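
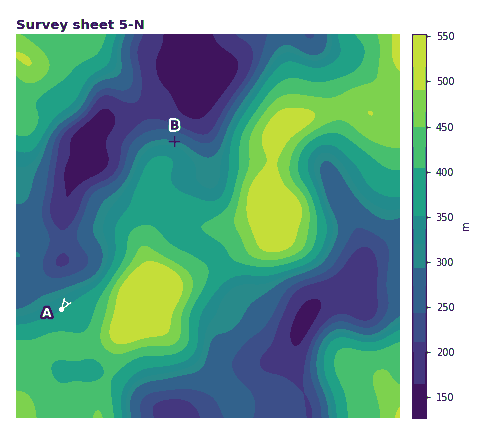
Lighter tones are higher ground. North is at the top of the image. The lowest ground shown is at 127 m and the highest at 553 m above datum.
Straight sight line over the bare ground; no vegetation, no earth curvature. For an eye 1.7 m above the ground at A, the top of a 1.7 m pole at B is out of sight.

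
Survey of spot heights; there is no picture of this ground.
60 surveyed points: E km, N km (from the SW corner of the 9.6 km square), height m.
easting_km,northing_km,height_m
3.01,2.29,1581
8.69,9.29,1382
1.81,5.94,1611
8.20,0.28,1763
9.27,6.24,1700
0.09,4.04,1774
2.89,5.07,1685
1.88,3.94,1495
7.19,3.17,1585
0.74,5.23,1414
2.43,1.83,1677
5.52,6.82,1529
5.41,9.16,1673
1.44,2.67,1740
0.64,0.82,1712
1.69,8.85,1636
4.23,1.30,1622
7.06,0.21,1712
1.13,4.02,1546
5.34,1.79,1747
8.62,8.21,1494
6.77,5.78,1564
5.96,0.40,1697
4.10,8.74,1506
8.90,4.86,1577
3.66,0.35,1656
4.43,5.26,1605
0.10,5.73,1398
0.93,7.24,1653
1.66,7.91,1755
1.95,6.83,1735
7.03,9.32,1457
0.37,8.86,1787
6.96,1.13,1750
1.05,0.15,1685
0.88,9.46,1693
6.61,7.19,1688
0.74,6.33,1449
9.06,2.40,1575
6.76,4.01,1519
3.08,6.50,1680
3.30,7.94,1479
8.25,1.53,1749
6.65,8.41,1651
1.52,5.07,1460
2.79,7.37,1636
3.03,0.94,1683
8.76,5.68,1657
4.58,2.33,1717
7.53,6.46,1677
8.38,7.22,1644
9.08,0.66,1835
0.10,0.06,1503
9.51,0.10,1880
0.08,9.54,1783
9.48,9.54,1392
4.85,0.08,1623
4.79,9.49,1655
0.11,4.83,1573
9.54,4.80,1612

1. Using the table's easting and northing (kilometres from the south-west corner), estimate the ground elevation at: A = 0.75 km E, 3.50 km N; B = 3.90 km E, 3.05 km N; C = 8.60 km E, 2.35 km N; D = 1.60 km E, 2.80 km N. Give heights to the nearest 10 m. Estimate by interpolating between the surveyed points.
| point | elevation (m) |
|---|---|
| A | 1740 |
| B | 1680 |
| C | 1630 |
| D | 1680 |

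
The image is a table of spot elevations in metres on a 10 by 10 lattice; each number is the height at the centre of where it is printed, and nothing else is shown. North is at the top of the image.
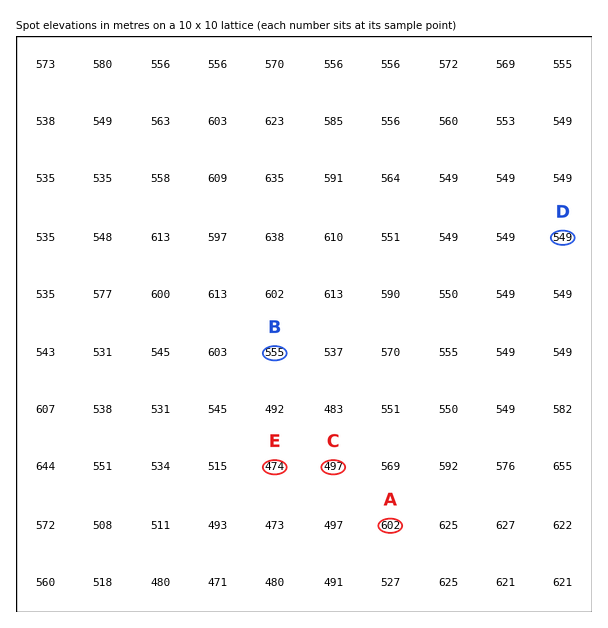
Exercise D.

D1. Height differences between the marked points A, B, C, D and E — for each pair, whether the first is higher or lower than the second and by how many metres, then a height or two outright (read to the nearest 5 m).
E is lower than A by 125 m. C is lower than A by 105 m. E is lower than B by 80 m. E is lower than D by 75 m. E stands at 475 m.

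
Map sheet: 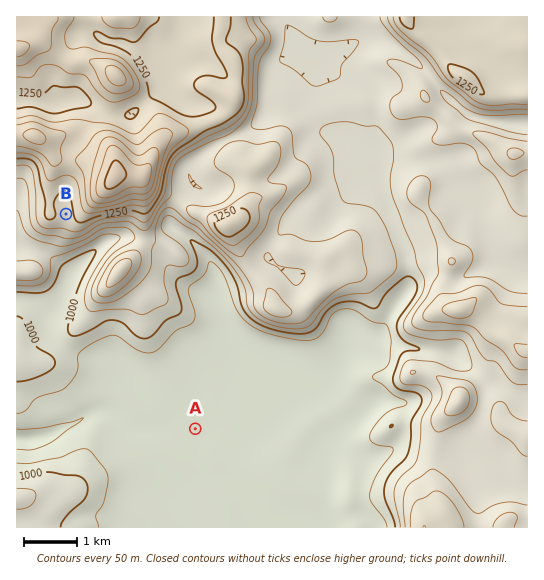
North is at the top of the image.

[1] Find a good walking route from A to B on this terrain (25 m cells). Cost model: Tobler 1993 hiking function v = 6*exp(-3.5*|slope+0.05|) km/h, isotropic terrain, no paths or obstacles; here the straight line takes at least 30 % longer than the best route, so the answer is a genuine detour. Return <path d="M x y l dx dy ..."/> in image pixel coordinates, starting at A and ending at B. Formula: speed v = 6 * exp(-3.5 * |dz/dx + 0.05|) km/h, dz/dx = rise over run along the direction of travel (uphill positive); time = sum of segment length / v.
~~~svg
<path d="M195 429l-36-72 0-59-8-16 0-21-13-27-9-9-6-3-28 0-8 4-6 0-6-3-9-9"/>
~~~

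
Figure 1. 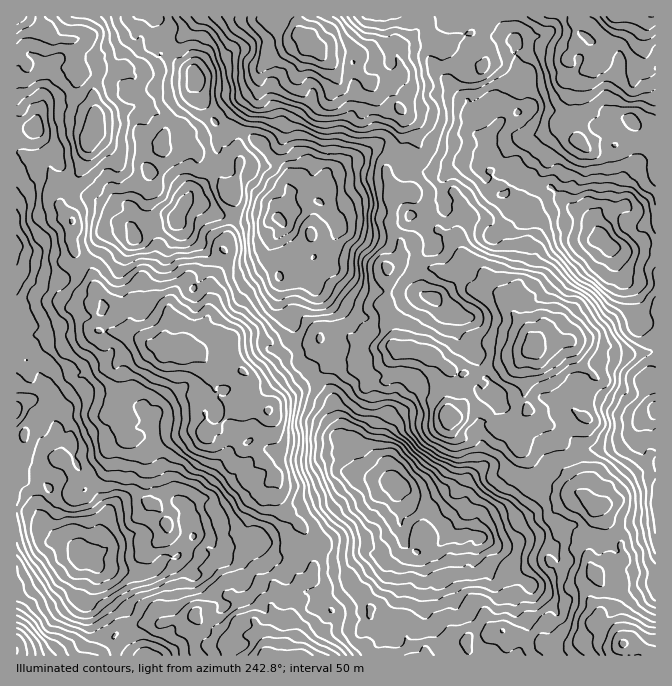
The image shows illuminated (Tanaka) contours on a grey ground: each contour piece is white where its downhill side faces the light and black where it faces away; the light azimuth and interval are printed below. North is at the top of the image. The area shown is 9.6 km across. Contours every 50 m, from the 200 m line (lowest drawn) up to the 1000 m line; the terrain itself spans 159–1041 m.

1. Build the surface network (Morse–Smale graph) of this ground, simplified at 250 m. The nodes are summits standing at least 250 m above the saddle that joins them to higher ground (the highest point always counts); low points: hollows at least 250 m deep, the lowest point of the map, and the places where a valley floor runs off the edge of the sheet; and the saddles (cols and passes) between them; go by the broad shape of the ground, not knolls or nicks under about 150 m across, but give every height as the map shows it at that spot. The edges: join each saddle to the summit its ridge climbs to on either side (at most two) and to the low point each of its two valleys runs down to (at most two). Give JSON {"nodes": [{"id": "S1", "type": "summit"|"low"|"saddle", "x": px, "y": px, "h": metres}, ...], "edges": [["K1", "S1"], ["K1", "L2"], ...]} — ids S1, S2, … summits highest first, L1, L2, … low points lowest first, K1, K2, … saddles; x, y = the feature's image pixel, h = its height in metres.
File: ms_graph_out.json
{"nodes": [
{"id": "S1", "type": "summit", "x": 392, "y": 483, "h": 1041},
{"id": "S2", "type": "summit", "x": 80, "y": 560, "h": 984},
{"id": "S3", "type": "summit", "x": 597, "y": 238, "h": 981},
{"id": "S4", "type": "summit", "x": 278, "y": 218, "h": 961},
{"id": "L1", "type": "low", "x": 305, "y": 43, "h": 159},
{"id": "L2", "type": "low", "x": 622, "y": 644, "h": 191},
{"id": "L3", "type": "low", "x": 535, "y": 347, "h": 217},
{"id": "L4", "type": "low", "x": 17, "y": 652, "h": 248},
{"id": "L5", "type": "low", "x": 652, "y": 17, "h": 249},
{"id": "L6", "type": "low", "x": 298, "y": 655, "h": 252},
{"id": "K1", "type": "saddle", "x": 502, "y": 165, "h": 761},
{"id": "K2", "type": "saddle", "x": 127, "y": 630, "h": 613},
{"id": "K3", "type": "saddle", "x": 298, "y": 352, "h": 610},
{"id": "K4", "type": "saddle", "x": 317, "y": 367, "h": 608},
{"id": "K5", "type": "saddle", "x": 165, "y": 123, "h": 605},
{"id": "K6", "type": "saddle", "x": 335, "y": 337, "h": 581},
{"id": "K7", "type": "saddle", "x": 428, "y": 235, "h": 562},
{"id": "K8", "type": "saddle", "x": 395, "y": 162, "h": 560},
{"id": "K9", "type": "saddle", "x": 68, "y": 180, "h": 522},
{"id": "K10", "type": "saddle", "x": 567, "y": 460, "h": 521},
{"id": "K11", "type": "saddle", "x": 304, "y": 552, "h": 514},
{"id": "K12", "type": "saddle", "x": 539, "y": 480, "h": 511}],
"edges": [["K1", "S3"], ["K1", "L3"], ["K1", "L5"], ["K2", "S2"], ["K2", "L4"], ["K2", "L6"], ["K3", "S1"], ["K3", "S4"], ["K3", "L1"], ["K3", "L6"], ["K4", "S1"], ["K4", "L1"], ["K4", "L3"], ["K5", "S4"], ["K5", "L1"], ["K5", "L6"], ["K6", "S1"], ["K6", "S4"], ["K6", "L1"], ["K6", "L3"], ["K7", "S1"], ["K7", "S3"], ["K7", "L3"], ["K8", "S3"], ["K8", "S4"], ["K8", "L1"], ["K9", "S2"], ["K9", "S4"], ["K9", "L6"], ["K10", "S1"], ["K10", "S3"], ["K10", "L2"], ["K10", "L3"], ["K11", "S1"], ["K11", "S2"], ["K11", "L6"], ["K12", "S1"], ["K12", "L2"], ["K12", "L3"]]}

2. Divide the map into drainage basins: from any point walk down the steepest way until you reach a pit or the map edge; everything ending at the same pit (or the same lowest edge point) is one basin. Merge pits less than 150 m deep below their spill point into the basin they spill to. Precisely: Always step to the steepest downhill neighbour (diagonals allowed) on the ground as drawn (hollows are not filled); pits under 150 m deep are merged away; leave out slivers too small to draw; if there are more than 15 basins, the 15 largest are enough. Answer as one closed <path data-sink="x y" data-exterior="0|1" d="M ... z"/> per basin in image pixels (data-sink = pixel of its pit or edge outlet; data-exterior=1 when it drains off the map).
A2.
<path data-sink="305 43" data-exterior="0" d="M492 16l-338 0 2 17 13 12 7 13 18 15 2 9-5 8-2 8-14 20-20 8-14 11 2 21 6 12 0 5-10 22-6 8 0 18-2 2 2 8 2 1 9-6 15 0 15-5 11-20 19 1 16 12 19 5 10-2 19 2 7-3 5 1 3 8-12 16-3 12 11 18 2 7-2 22 7 15 7 6-2 15 8 15 0 7 9 9 4 0 19-17 5-9-5-30-15-23 0-12 12-15-3-4-11-2 11-4 6-6 8-19-5-11-15-15 7-14 0-11 8-8 20-11 4 0 14-9 5 0 10 5 17 17 11-3 10 5 10 0 9 3 1-2-2 4 1 27 6 4 14 4 8 8 13 7 7 6 5 0 8-5 13-12 0-6 9 10 12 0 20-13 12-1-19-19-10 0-15-7-11-9-1-4-15-4-9-9-2-7 2-16 14-14 19-7 4-4 0-24 1-1 0-9-11-5-4-16 2-10z"/><path data-sink="180 355" data-exterior="0" d="M34 126l-2 2-16-1 0 213 8 10 2 10 10 8 15 30 8 12-5 25 17 8 2 12 5 12 18 16 10 25 2 3 9-8 21-10 26 0 22 12 3 7 0 13 5 11 11 2 14 10 6 0 14-7 13-2 5-3 2 8 18 12 8-2 12-10 7 7 14 0 10 5 26 0 6-3 12 0 10 5 5 0 7-4 9-9-2-40-3-7 0-6-6-9-22-7-12-11-7-15 0-5-12-8 2-12-7-15-3-15-32-35 0-7-8-15 2-15-7-6-7-15 2-14-2-15-11-18 3-12 12-16-2-7-6-2-7 3-6-2-23 2-19-5-16-12-19-1-11 20-15 5-15 0-10 8-1-6-13-21-13-3-13-8-12-2-8-4-16-30-4-12-15-15z"/><path data-sink="535 347" data-exterior="0" d="M445 206l1 19-12 19-10-17-2-11-12 0-8-3-18 0-14-5-10 0-13 3-8 6-1 3 1 8-8 19-6 6-11 4 11 2 3 4-12 15 0 12 15 23 5 30-11 15-16 12 5 8 17 17 3 15 7 15-2 12 12 8 0 5 7 15 12 11 18 5 14 8 12 15 14 5 16 18 0 5 4 4 14 2 5-4 9 1-2-7 4-10 20-13 8-20 6-7 8-4 19-1 20-14 15-1 11-10 9 1 20-1 22-13 3-12 17-11 0-89-7 0-9 3-7-8-4-8-1-23-10-15-7-24-4-5-9-6 0-7-4-7-12-12-10-3-13 0-20 13-12 0-9-10 0 6-13 12-8 5-5 0-7-6-13-7-8-8z"/><path data-sink="624 644" data-exterior="0" d="M635 436l-21 12-10 1-19-1-11 10-15 1-20 14-19 1-8 4-6 7-8 20-20 13-4 10 1 8-8-2-5 4-10 0-7-5-2 7-9 9-16 5 6 18-1 36 3 12 7 8 6 17 11 11 206-1 0-195-6-2-7-8z"/><path data-sink="17 17" data-exterior="1" d="M152 16l-136 1 0 108 8 3 10-2 2 2 3 7 15 15 12 28 11 16 17 4 13 8 13 3 10 17 3-3 0-18 6-8 10-22 0-5-6-12-2-21 14-11 20-8 14-20 2-8 5-8-2-9-18-15-7-13-13-12z"/><path data-sink="650 17" data-exterior="1" d="M655 16l-162 1 23 25-2 10 4 16 11 5 0 9-1 1 0 24-4 4-19 7-14 14-2 3 2 20 9 9 15 4 1 4 11 9 15 7 10 0 20 20 10 3 12 12 2-8 12-12 1-5 2-25-2-15-3-6 0-10 7-10-2-9 6-4 13 0 5 5 21-2z"/><path data-sink="298 655" data-exterior="1" d="M200 536l-6 0-15 20-15 3-8 9 12 19 0 20 3 8 0 15-8 10-7 14 1 2 217 0 7-18 12-10-5-2-10 3-10 0-7-17 0-18-2-2 10-17 14-10 2-7-13-5-12 0-6 3-26 0-10-5-14 0-7-7-12 10-8 2-15-10-4-5-1 5-7 3-8-1-20 1z"/><path data-sink="17 650" data-exterior="1" d="M20 509l-4 1 0 145 128 1-13-12-5-19 0-10-18-21-7-14-2-10-6-12-3-2-10 3-10-16-20-10-15-19z"/>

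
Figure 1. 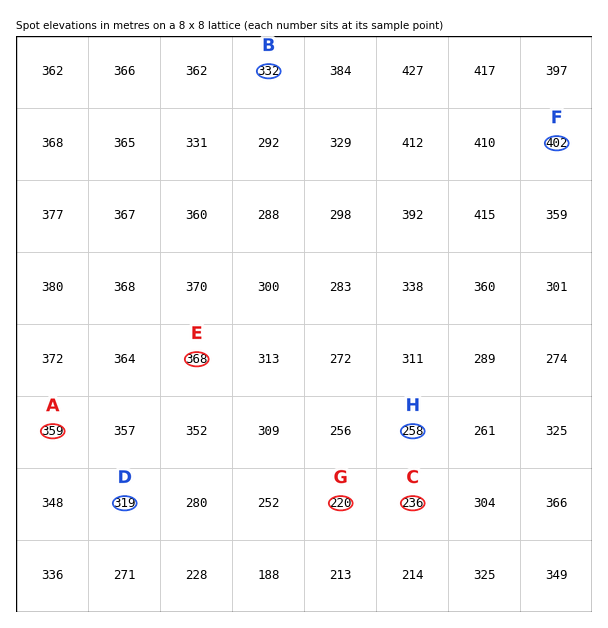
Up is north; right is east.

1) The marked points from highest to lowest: A B D C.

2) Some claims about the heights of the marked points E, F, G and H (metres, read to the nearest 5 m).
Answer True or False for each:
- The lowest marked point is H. False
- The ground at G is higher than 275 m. False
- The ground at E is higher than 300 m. True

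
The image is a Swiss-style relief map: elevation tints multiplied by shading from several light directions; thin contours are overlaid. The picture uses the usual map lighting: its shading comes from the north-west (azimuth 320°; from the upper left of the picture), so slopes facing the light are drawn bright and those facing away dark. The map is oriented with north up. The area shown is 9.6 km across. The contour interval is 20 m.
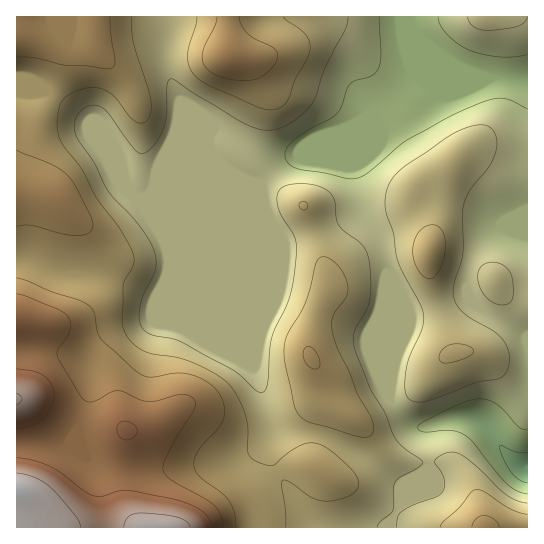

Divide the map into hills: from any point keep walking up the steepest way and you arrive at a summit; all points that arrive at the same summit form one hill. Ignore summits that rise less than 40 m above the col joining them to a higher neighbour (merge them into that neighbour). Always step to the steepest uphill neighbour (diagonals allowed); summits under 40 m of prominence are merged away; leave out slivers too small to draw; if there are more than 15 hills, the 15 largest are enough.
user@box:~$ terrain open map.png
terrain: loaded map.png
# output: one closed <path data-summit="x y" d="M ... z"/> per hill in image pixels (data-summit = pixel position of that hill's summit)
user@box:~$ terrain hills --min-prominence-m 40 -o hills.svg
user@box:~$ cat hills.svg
<path data-summit="17 490" d="M527 16l-117 0 3 13 14 15 31 23 23 10-64 0-20 20-16 10-27 24-55 22-14 0-18-4-46-20-8 1-5 13-17-18-24-55-3-21 4-23-1-10-151 1 1 511 373 0 1-7 12-20 8-20 18-15-2-37 10-6 25-6 15 2 5 2 31 40 12 7 3-1z"/><path data-summit="229 55" d="M409 16l-240 0-5 33 3 21 24 55 18 19 4-14 8-1 46 20 18 4 14 0 55-22 27-24 16-10 20-20 64 0-23-10-31-23-14-15z"/><path data-summit="485 527" d="M469 417l-23 3-13 4-6 5 2 37-18 15-8 20-12 20 0 7 137-1 0-58-9-4-15-14-11-17-11-13z"/>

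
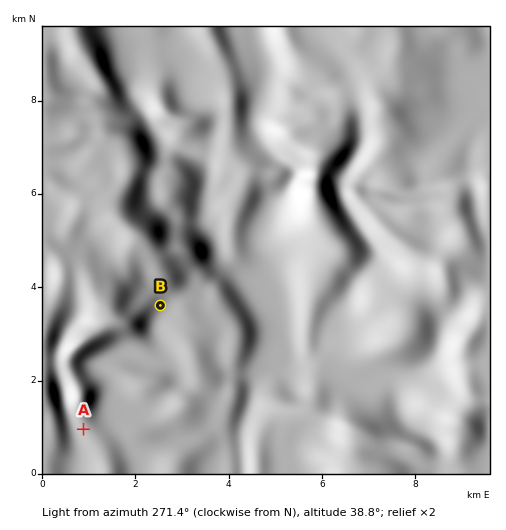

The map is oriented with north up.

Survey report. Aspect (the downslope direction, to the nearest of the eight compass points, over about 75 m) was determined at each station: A SW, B SE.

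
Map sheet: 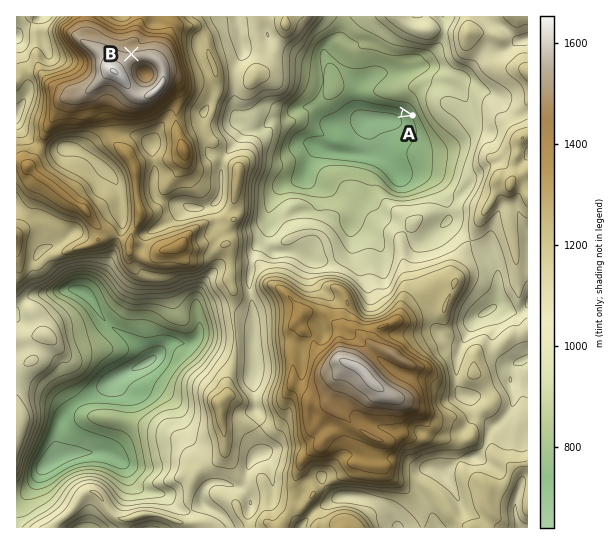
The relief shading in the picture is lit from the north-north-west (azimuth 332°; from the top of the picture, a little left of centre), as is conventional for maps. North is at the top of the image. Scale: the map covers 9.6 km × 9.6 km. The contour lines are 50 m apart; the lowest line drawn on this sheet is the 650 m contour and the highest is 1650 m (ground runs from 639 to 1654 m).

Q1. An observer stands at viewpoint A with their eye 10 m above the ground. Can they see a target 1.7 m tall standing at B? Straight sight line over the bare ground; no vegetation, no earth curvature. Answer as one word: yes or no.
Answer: no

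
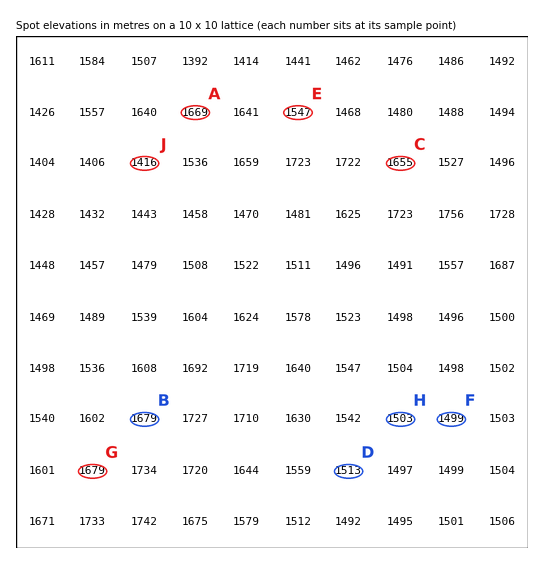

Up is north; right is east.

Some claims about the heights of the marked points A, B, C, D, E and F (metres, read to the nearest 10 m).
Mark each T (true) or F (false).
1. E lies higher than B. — F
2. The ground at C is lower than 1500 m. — F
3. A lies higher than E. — T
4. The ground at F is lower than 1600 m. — T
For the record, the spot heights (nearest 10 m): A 1670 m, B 1680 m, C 1660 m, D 1510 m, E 1550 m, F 1500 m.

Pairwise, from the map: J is lower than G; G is higher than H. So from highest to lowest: G H J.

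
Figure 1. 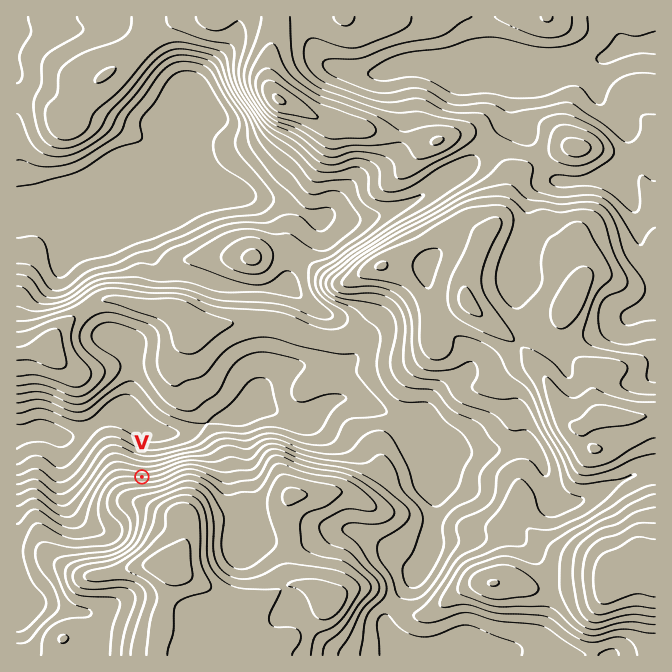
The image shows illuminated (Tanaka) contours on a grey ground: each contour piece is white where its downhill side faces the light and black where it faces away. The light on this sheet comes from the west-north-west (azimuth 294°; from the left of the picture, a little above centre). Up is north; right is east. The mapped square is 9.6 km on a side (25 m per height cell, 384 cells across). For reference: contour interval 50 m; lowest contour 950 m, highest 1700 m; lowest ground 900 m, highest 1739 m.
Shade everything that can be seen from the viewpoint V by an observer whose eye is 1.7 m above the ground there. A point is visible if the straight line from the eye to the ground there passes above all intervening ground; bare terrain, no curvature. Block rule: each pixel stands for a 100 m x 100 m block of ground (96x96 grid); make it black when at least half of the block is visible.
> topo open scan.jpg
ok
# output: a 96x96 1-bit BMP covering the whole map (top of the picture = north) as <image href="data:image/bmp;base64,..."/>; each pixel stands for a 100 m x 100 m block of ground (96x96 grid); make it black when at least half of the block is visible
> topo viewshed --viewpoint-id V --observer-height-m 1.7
<image width="96" height="96" href="data:image/bmp;base64,Qk2+BAAAAAAAAD4AAAAoAAAAYAAAAGAAAAABAAEAAAAAAIAEAAATCwAAEwsAAAIAAAAAAAAA////AAAAAAAAAAAAAAAAAAAAAAAAAAAAAAAAAAAAAAAAAAAAAAAAAAAAAAAAAAAAAAAAAAAAAAAAAAAAAAAAAAAAAAAAAAAAAAAAAAAAAAAAAAAAAAAAAAAAAAAAAAAAAAAAAAAAAAAAAAAAAAAAAAAAAAAAAAAAAAAAAAAAAAAAAAAAAAAAAAAAAAAAAAAAAAAAAAAAAAAAAAAAAAAAAAAAAAAAAAAAAAAAAAAAAAAAAAAAAAAAAAAAAAAAAAAAAAAAAAAAAAAAAAAAAAAAAAAAAAAAAAAAAAAAAAAAAAAAAAAAAAAAAAAAAAAAAAAAAAAAAAAAAAAAAAAAAAAAAAAAAAAAAAAAAAAAAAAAAAAAAAAAAAAAAAAAAAAAAAcAAAAAAAAAAAAAAAcAAAAAAAAAAAAAAB+AAAAAAAAAAAAAAH+AAAAAAAAAAAAAAP+AAAAAAAAAAAAAAf+AAAAAAAAAAAAAAf+AAAAAAAAAAAAAAf8AAAAAAAAAAAAAA//OAAAAAAAAAAAAA//+AAAAAAAAAAAAB//+AAAAAAAAAAAA///+AAAAAAAAAAD/////gAAAAAAAAAD//////8AAAAAAAAD///////8AAAAAAAD////////4AAAAAAD/////////+AAAAAD///////////wAAAD////////////+AAD////////////+AAD//////////4/8AAD/gf///////wf8AAD/gf///////gP4AAAHg////////gHwAAAHh////////AHAAAAD7/////A//AOAAAAB/////4A//A4AAAAA///gAAA//DwAAAAAf/+AAAA//PgAIAAAH/wAAAD/+fAAAAAABwAAAAH/+fAAAAAAAAAAAAP/8eAAAAAAAAAAAAf/4eAAAAAAAAAAAAf/wOAAAAAAAAAAAAY/AOAAAAAAAAAAAAAeAHAAAAAAAAAAAAAAAHAAAAAAAAAAAAAAADgAAAAAAAAAAAAAADgAAAAAAAAAAAAAABgAAAAAAAAAAAAAABgAAAAAAAAAAAAAAAAAAAAAAAAAAAAAAAAAAAAAAAAAAAAAAAAAAAAAAAAAAAAEAAAAAAAAAAAAAAAfAAAAAAAAAAAAAAAfwAAAAAAAAAAAAAAf4AAAAAAAAAAAAAf/8AAAAAAAAAAAAA//+AAAAAAAAAAAAB///gAAAAAAAAAAAD///wAAAAAAAAAAAH///4AAAAAAAAAAAP///8AAAAAAAAAAAf///gAAAAAHgAAAA//8AAAAAAAPwAAAB//AAAAAAAAMQAAAD/wAAAAAAAAAYAAAD/AAAAAAAAAA8AAAH8AAAAAAAAAA+AAAPwAAAAAAAAAA/gAAPAAAAAAAAAAB/wAAeAAAAAAAAAAAHwAAcAAAAAAAAAAAB4AAYAAAAAAAAAAAAcAAQAAAAAAAAAAAAOAAQAAAAAAAAAAAADAAQAAAAAAAAAAAABgAQAAAAAAAAAAAAB4P4AAAAAAAAAAAAA//4AAAAAAAAAAAAA//8AAAAAAAAAAAAA//8AAAAAAAAAA="/>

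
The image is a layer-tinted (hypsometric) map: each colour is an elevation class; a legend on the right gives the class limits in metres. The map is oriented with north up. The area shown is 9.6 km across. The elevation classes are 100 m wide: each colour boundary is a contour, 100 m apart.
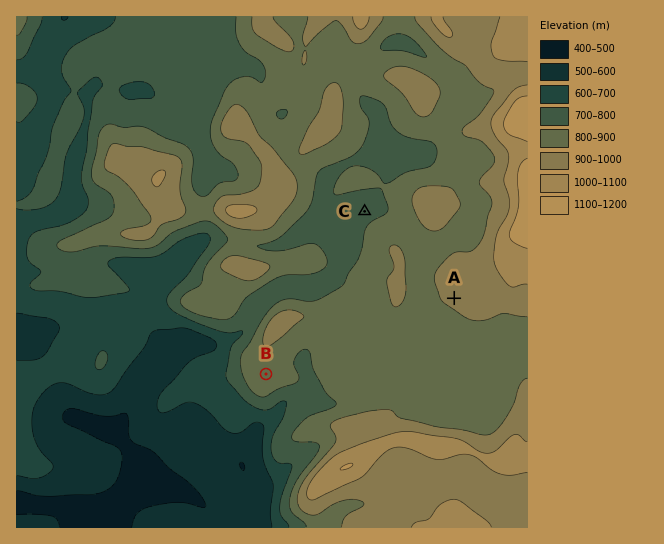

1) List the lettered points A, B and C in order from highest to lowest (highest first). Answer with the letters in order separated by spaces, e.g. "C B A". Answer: A B C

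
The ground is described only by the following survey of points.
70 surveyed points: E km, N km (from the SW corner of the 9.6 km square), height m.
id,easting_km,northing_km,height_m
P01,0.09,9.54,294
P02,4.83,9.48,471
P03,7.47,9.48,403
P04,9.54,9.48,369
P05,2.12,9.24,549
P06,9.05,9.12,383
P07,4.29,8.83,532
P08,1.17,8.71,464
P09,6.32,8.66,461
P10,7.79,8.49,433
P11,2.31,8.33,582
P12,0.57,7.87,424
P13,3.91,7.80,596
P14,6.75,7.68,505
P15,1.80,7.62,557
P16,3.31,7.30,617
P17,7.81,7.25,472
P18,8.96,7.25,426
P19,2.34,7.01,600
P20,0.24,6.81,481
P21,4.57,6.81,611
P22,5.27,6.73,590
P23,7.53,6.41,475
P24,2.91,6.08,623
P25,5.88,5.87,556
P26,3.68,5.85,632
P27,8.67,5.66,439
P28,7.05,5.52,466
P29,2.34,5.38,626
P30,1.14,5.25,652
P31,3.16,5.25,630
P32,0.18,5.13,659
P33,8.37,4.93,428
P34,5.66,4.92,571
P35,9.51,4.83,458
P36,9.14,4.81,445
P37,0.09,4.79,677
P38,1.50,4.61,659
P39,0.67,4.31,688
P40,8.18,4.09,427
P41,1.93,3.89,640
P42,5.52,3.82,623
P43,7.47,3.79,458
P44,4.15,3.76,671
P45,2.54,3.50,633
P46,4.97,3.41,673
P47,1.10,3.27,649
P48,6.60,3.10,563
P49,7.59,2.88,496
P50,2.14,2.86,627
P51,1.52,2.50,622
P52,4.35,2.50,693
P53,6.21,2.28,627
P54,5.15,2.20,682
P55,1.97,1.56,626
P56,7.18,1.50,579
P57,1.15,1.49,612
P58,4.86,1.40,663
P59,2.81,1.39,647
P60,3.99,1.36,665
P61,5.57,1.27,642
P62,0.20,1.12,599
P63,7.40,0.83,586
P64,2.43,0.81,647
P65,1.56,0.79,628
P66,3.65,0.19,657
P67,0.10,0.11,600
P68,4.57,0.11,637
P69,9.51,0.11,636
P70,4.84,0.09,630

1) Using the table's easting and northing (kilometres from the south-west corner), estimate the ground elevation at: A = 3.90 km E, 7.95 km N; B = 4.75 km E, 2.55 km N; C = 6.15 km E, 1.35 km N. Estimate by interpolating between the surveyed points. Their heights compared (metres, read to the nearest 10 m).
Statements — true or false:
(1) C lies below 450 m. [false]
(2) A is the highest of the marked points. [false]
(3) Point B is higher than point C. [true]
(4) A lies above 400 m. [true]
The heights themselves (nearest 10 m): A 590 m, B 690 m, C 620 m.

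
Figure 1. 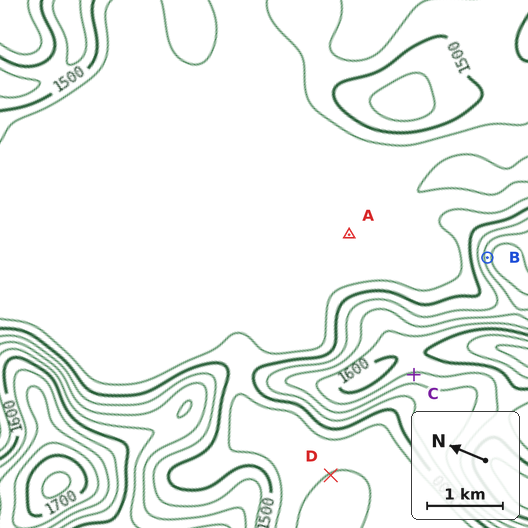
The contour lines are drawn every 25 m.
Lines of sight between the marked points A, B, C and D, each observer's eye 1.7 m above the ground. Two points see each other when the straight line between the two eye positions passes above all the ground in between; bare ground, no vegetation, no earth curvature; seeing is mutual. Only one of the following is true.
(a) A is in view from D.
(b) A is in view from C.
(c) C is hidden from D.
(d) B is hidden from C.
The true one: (d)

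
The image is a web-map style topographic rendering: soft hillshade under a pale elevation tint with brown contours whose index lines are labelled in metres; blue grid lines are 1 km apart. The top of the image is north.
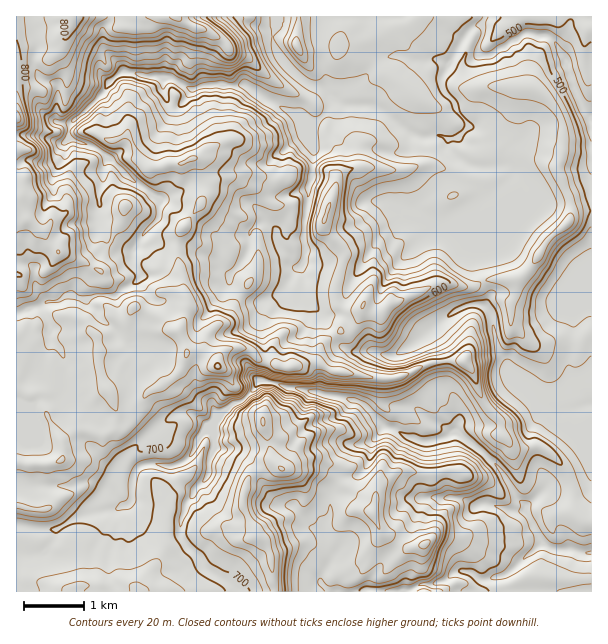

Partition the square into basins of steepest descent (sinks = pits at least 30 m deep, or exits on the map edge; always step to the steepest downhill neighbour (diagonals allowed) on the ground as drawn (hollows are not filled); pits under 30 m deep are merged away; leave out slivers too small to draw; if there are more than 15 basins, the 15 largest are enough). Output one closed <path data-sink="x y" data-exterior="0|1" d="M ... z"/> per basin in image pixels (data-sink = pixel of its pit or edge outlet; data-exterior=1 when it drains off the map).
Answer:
<path data-sink="591 552" data-exterior="1" d="M417 16l-401 1 1 575 575-1 0-69-8 0-10-9-2-25-4-14-4-7-16-16-8-5-18 4-9-2-13-14 0-12-14-17-8-15-3-13-11-15 5-12 1-29-7-12-5-18-4-6 17 3 15-8 35-3 15-17 12-21 22-18 0-23-12-27 6-27-2-24-12-19-16-13-51-2-7 4-6 18-11 12-7 2-14-13-22-12-17-17-16-7-11-11-34-15 1-3 21-2 29-12 16-4 6-2z"/><path data-sink="591 404" data-exterior="1" d="M591 211l-16 1-5 9-22 18-12 21-15 17-35 3-15 8-17-3 4 6 5 18 7 12-1 29-5 12 11 15 3 13 8 15 13 14 1 15 13 14 30 0 21 19 8 21 2 25 10 9 8-1z"/><path data-sink="591 117" data-exterior="1" d="M584 16l-165 0-14 10-16 4-29 12-21 2-1 3 34 15 11 11 16 7 17 17 22 12 14 13 7-2 11-12 6-18 7-4 47 0 7 4 13 11 12 19 2 24-6 27 12 27 2 18 7-5 13-1 0-180-4-1z"/>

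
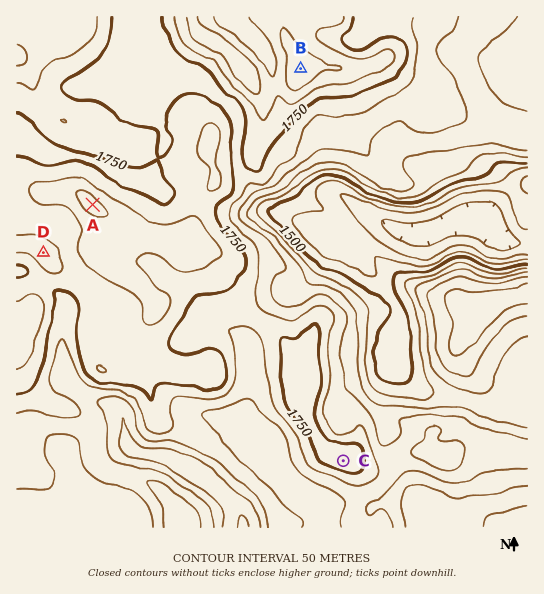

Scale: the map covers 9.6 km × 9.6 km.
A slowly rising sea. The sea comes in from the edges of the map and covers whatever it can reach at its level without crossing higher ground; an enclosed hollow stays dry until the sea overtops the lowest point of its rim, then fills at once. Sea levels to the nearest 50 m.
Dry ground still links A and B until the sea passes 1750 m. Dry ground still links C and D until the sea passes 1700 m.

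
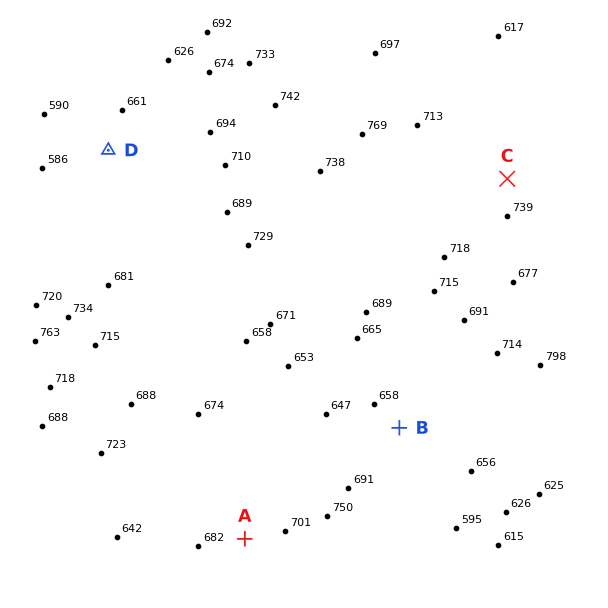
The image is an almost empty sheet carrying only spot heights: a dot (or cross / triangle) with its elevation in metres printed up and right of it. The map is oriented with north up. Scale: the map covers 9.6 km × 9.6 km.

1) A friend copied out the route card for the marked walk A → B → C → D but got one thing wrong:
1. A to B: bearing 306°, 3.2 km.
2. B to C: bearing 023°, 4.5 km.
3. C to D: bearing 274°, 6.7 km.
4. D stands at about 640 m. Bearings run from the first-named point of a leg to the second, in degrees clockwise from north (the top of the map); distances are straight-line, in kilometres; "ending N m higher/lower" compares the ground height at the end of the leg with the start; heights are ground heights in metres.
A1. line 1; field bearing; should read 54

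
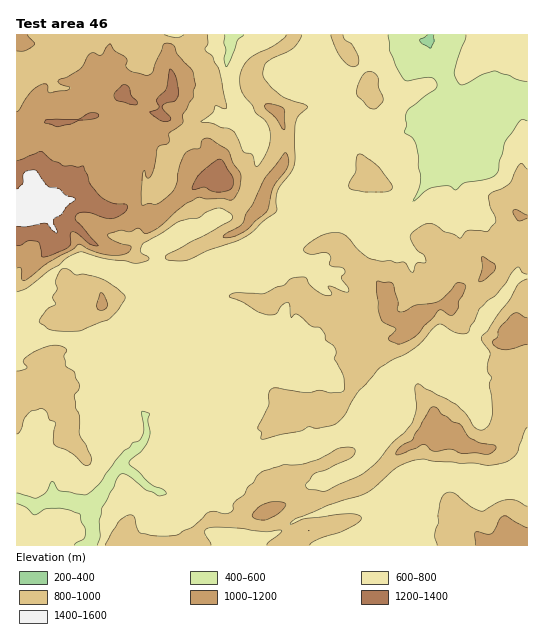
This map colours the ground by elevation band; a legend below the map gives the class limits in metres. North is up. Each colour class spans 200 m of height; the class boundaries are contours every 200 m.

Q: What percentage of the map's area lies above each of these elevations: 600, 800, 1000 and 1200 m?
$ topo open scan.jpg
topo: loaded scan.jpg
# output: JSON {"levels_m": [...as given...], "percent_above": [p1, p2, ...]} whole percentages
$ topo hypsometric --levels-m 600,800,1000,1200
{"levels_m": [600, 800, 1000, 1200], "percent_above": [93, 44, 15, 3]}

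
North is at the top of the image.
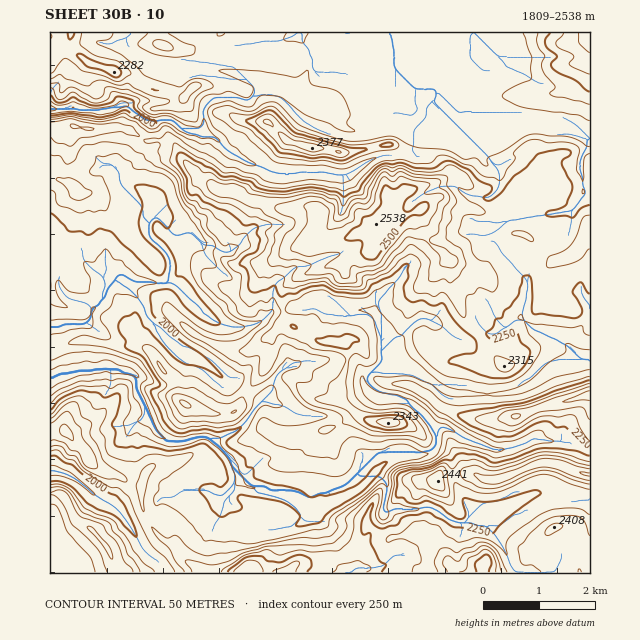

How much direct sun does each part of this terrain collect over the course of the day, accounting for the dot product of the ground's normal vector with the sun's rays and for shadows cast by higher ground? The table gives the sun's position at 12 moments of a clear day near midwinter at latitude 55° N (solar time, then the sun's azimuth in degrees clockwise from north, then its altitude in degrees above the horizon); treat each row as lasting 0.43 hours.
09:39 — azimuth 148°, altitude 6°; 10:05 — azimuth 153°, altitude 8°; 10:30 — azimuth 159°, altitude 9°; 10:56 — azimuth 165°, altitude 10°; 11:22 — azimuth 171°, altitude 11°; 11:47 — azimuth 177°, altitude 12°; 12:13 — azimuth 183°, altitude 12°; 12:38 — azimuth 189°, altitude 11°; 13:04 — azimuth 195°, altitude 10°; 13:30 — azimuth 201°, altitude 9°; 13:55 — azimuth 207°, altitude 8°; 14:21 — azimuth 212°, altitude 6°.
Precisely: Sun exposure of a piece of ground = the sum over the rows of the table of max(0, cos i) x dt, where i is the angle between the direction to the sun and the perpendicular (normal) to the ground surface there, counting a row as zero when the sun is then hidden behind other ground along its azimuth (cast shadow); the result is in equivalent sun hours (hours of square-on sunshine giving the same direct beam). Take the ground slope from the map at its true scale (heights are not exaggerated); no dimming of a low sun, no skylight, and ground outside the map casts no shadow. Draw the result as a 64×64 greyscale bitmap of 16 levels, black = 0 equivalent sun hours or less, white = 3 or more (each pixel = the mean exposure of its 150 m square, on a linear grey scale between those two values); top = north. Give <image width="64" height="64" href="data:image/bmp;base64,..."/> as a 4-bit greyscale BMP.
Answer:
<image width="64" height="64" href="data:image/bmp;base64,Qk12CAAAAAAAAHYAAAAoAAAAQAAAAEAAAAABAAQAAAAAAAAIAAATCwAAEwsAABAAAAAAAAAAAAAAABEREQAiIiIAMzMzAERERABVVVUAZmZmAHd3dwCIiIgAmZmZAKqqqgC7u7sAzMzMAN3d3QDu7u4A////AEREVXcxESR6ghEQEjIRJ3VVeFRSI0NGdQNVYieHl0RDREVWdSARN5YQAAAAAAABI1Z4h3gyI0MhAhIhNndVVENEVXlzIQOKYQAAAAAAAAAAARR2ZoZVQgAAAAFFRkRUQ0VXmkERJYYyAAAAAAAAAAAAAUZVaHdDAAAAAREkVVRDRXmlAAA2YiIQAAAAAAAAAAACRTEjVVIAAAABERFGVUNVmTARAUYiIREQAAAAAAAAACREIAASEQAAAAARAAJEMlZhAAADZBMhEiEAAAAAAAAAIiMQAAAAASAAAREQAAAAeEAAACRjIhEiIQAAAAAAAAAAAkAAAABXIBIiEREAAAC6IAACRVQyIjMhEREAAAAAAAAAIUmsndckVVRDIQAAAkEAADd3VWVDMyRBAAAAABIiAAAAJ4nexFnO63VDIQFHAAAEmpY1VVVEVUMBIzM0REQxAAA1iJhUnc3v/HVFe+8AAY6mMiWIdlREMTNWZ2ZnZlMQACEQESNnUQJ9/s7/6iAo6CAAElZ4ZUQgRlVniHd3VCEAAAAAAAAAAABc/6MAV8lSEAAAABNVUwJ2dVVniHZDIhEAAAAAAAAAAAAAAADs2REgAAAAAAIgKqmJmIZmdlRWdSAAAAAAAAAAAAAAAd6TATMAAAAAAAA0aIh3d3d2Z5u5hBAAAAAAAAAAAAADdzMyEyAAAEllW6MCZlQ0RWeJvf/8gwAAABJFYgAAABQRECVTIQAGvf///3EzEAAAElrN3clAAAFHq6vNcQABNQARAVZUIEeb3cmb1hAAAAEUeVEAAAACVkMhE1a8qZhmABIgFVQTiJp0EABHIBI2z/61AAAAAEpRAAAAAASM3sgAAAEBQheYYgAAAARCNXumVVIAAAAWswAAAAAAAAAkigAAAAATNSAAAAAABahWlhEjQwAABJcQAAAAAAAAAAAAAAAAAAEQFSAAAAADrZhxAjI0ESEiEAFYh3ZTAAAAAAAwAAAAADWnEAAAE2RbowAjEjVDAAAAF7qqmZqTAAAAAEIQAAAViZEAABN7ukaWIiESNGlhAAKKh3ZUVVdAAAAAUyESRq3aMAACSLuahHd4iYd3qVQzWZYzIiRBE1MAAAInmqmqmYMAAUi7YySHaKvO/9qVRERoUiESMxEhEhAAExEkUxJFIAAn3WEAACZqy6YzJENEZlQiIjViASIAEREkAAAARmUxA4yBAAAAAEqnQQAAATRnQRI1iWVRAiJFZ2d1MQR1MjFZpQAAAVUgEyESAAACNWdyE1inVlcgWZqrtZqqcyIiI4hAAAFbzYQRAAAAAAE2d4iJeIVlZnVomYh2ZTJEAiEUQwAAJ5d3qncxABI0ZlV4iauIZWV3d0VlVDRDV5YyECUyAAOLyXiqmst2a97shUWLuqhVVWZnVEQzJkVmVkESIQAAOLpkNqmZ7v/v//25RFipl1ZWZVVUVVVXVVREQjNDMSeYcxE0eaR+//zuif2iIkiHhmZUVWVmZmVVRDRlWJmoSHUQOqd4ukJr/Ha//9hDNpmHZDM1dGd3dVVEVmiHd2RVQgOFZ1acyXMkSL3sumREeHQhNFdmRniGVVZmZ4d2MmQxJRAAATi93IQjZ5q9uphBIiI0ZmZSJXdWZnZniGIEUyIzUgABI0ZmipZEWcu6lRADREVVVUQhRlZnd4d2IVUzI5p3UzRCETMSR4ZXqst1IAI0RFVUREIlVWd4iGMjU0RYuXeHQhABJDABJVNquphUMzMyIiESMiRmZ3iGM0QzRIlFd4qphlMzUQASJDaZlndUZmUhERASIoiJh3UzRTRXrLmqqrqph1RCACADU0aIVGd1VVVVQyEQiqmXZURFVVnr3dzKpiESMgAAAANVMTWZYxAUVVVnZRBVd3dURERVadzN3ZIQAAAAAAAAJDV0AkMRIwFGZ3d1IKhTEiM0RWZ2e4UiEAAAAAAAAAARASRBAUhTIBRWZURFVCERNFZ3iahmIAAAAAAAAAAAAAAAAAEUYwAAESMyIiQjREIkaKve64IAAAAAAAAAAAAAAAAAAAIQAAEQEiMyJXZ2ZVZ3eqqXEAAAAAAAAAABIQAAAAAAAAAAEyEhJEZDh4ZXmYmXYyEAAAAAABVoq5l0MQAAAAAAAAABJDISRVGZmaqZuYlkMAAAAAADjNlTIAAAAAAAAAAAAQAAIQAAAHeL3cqZYSIAAAAAAVm1EAAAAAAAAAAAAAEjMhAAAAACZmdmd1MQAAAAAAFYvGAAAAAAAAAAAAAAEjM0QgAAACQAAAAAAAAAAAACWHVEEAAAAAAAAAAAAAEjNEREMRETRQAAAAAAGLqZcQMxAAAAAAAAAAEhAAAAEjNERFVWZnd4UAAAAAAAATmDEAAAAAAAAAAAEiEAAAEiM0RFVmeJmapkAWlRR73cgouUEAAAAAAAAAEiERABIiIiMzRFZmZ4iZe8lZ/9tRAAJ4VCAAAAAAABEiIRERIzMzMiIiIRJFZ36rmc/9ogAAAAABEQAAAAASMzMiIjQzMzMzMiIiR4mYmnWN2TIQAAEQATRWUxESMjMzMyI0RERDMzMzMzRXiZqnmqQQAAE1d2VWeGUyIiIzIzMyM0RERERDRERERDIiNFN3EAAAJZzshlQhERIiIiMzMzM0RERERERERERFaJmIcDQQAAI0ZkESRmZDNEQzIzMzMzREREREREREREVmZmZ0RVESMzIQASRDRnVEREQzIjMzNEREREREREREVUIRNF"/>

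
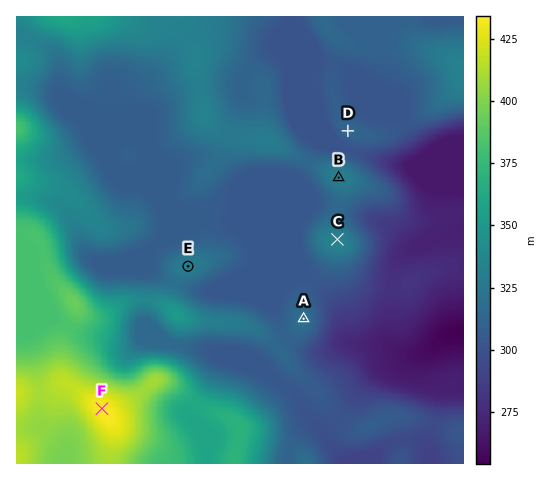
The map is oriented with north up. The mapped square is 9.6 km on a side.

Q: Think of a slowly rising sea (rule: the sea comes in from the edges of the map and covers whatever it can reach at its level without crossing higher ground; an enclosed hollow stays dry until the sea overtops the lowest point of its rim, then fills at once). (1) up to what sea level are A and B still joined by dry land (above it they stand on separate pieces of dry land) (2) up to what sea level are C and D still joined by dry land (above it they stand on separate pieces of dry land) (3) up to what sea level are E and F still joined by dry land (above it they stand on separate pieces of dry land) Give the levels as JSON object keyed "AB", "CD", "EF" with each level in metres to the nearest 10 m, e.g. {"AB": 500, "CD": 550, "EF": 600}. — {"AB": 310, "CD": 300, "EF": 320}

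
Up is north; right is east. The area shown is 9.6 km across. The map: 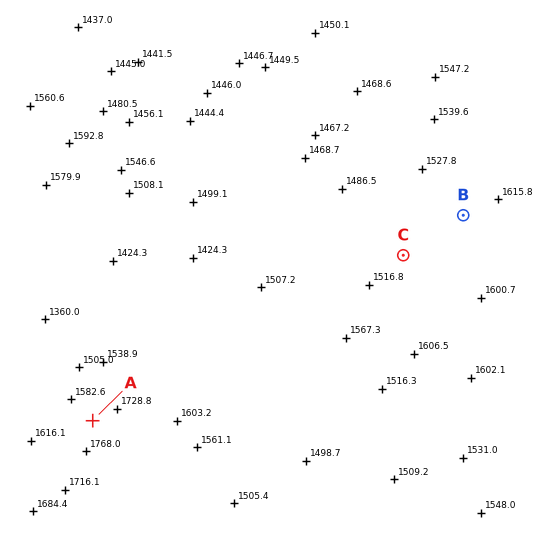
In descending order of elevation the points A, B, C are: A B C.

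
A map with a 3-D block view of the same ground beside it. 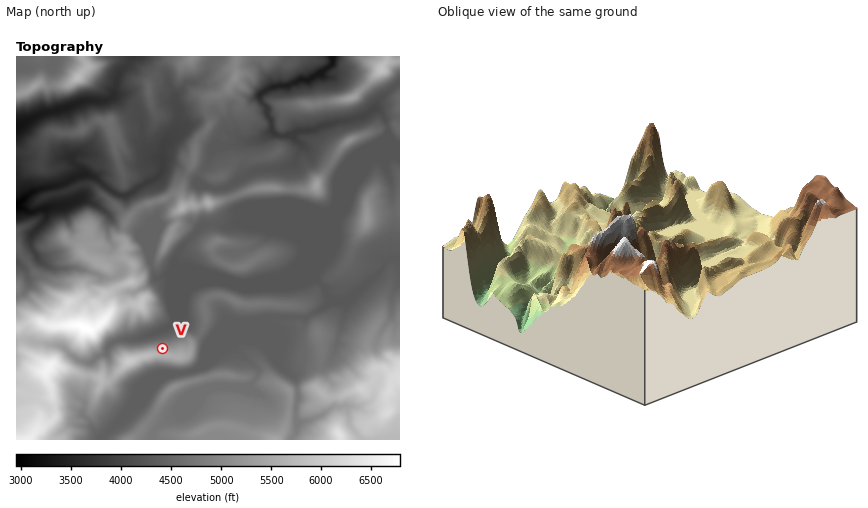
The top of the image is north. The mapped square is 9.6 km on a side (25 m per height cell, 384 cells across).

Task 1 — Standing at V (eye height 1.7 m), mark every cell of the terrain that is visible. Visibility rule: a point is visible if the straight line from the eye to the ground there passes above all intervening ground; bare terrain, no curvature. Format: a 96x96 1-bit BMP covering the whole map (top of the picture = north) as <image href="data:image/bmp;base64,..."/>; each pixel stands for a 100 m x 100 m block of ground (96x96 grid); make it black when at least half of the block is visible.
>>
<image width="96" height="96" href="data:image/bmp;base64,Qk2+BAAAAAAAAD4AAAAoAAAAYAAAAGAAAAABAAEAAAAAAIAEAAATCwAAEwsAAAIAAAAAAAAA////AAAAAAAAAAAAAAAAAAAAAAAAAAAAAAAAAAAAAAAAAAAAAAAAAAAAAAAAAAAAAAAAAAAAAAAAAAAAAAAAAAAAAAAAAAAAAAAAAAAAAAAAAAAAAAAAAAAAAAAAAAAAAAAAAAAAAAAAAAAAAAAAAAAAAAAAAAAAAAAAAAAAAAAAAAAAAAAAAAAAAAAAAAAAAAAAAAAAAAAAAAAAAAAAAAAAAAAAAAAAAAAAAAAAAAAAAAAAAAAAAAAAAAAAAAAAAAAAAAAAAAUAAAAAAAAAAAAAAA8AAAAAAAAAAAAAANsAAAAAAAAAAAAAAPMAQAAAAAAAAAAAAN8AYAAAAAAAAAAAAJ8OYAAAAAAAAAAAABwAAOAAOIAAAAAAABwAAPwACdAAAAAAABgAAN/AD/AAAAAAARgAAB///+AAAAAAA4gAAB///8AAAAAAA4gAAB///8IAAAAAA8AAAAf///8AAAAQA8AAAAP///8AAAAQA+AAAAP3//8PwAAAB+AAAAH3//8P//8GB/AAAAD///8P//8HH/AAAAD/9/8P//4BX/AAAAAB9/8/AAAAP/AAAAAA5//8AAAAD/AAAAAAD/xgAAAAA/AAAAAAD/gAAAAAAfgAAAAAD/wAAAAAAPgAAAAAD/8AAAAADvwAAAAAD/+AAAAD/vwAAAAAH//BgAAD//wAAAAAH///8AAD//wAAAAAP////gAD9/wAAAAAP//wH8AP8ewAAAAAH//AD/AP8H8AAAAAD//AAYAH8D8AAAAAD//AAAAH+D8AAAAAJ///AAAf+D8AAAAAZ/78AAB///8AAAAAY/wAAAA///8AAAAAYfgAAAAf/x8AAAAAYfwAAAAf/w8AAAAAYP4AAAAP/wMAAAAAYA8AAAAH/wEAAAAA4B+AAAAH/wAAAAAA4f/AAAAD/wAAAAAB4P/gAAAD/wAAAAAB8B/wAAAB/wAAAAAAMAE4AAA8/wAAAAAAAAAGA+P4/wAAAAAAAAAB///4fwAAAAAAAAAAP//wPwAAAAAAAAAAAABgP4AAAAAAAAAAAABgH4AAAAAAAAAAAAAAD8AAAAAAAAAAAAAAB8AAAAAAAAAAAAAAA8AAAAAAAAAAAAAAAcAAAAAAAAAAAAAAAMAAAAAAAAAAAAAAAHAAAAAAAAAAAAAAADwAAAAAAAAAAAAAAB8AAAAAAAAAAAAAQA8AAAAAAAAAAAAAYAcAAAAAAAAAAAAAAAMAAAAAAAAAAAAAAAMAAAAAAAAAAAAAAAEAAAAAAAAAAAAAAAEAAAAAAAAAAAAAAAAAAAAAAAAAAAAAAAAAAAAAAAAAAAAAAAAAAAAAAAAAAAAAAAAAAAAAAAAAAGAAMAAAAAAAAAAAAAAA/AAAAAAAAAAAAAAAHAAAAAAAQAAAAAAAAAAAAAAAQAAAAAAAAMAAAAAAQAAAAAAAAPAAAAAAAAAAAAAAAPgAAAAAAAAAAAAAAHwAAAAAAAAAAAAAAHwAAAAAAAAAAAAAAHEAAAAAAAAAAAgAAOEAAAAAAAAAAAQAA4AAAAAAAAAAAAAAAgA="/>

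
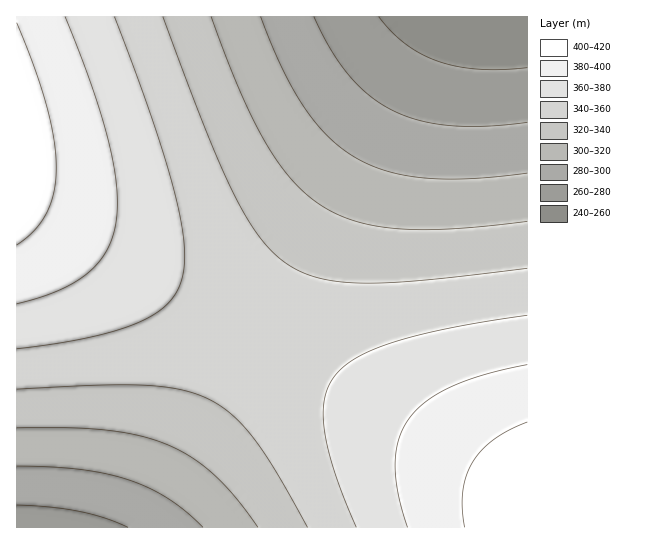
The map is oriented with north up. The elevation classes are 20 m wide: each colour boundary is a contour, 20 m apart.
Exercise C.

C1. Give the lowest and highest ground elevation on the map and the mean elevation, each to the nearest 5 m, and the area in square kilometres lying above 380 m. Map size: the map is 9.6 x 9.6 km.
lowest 245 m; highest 420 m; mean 340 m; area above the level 14.5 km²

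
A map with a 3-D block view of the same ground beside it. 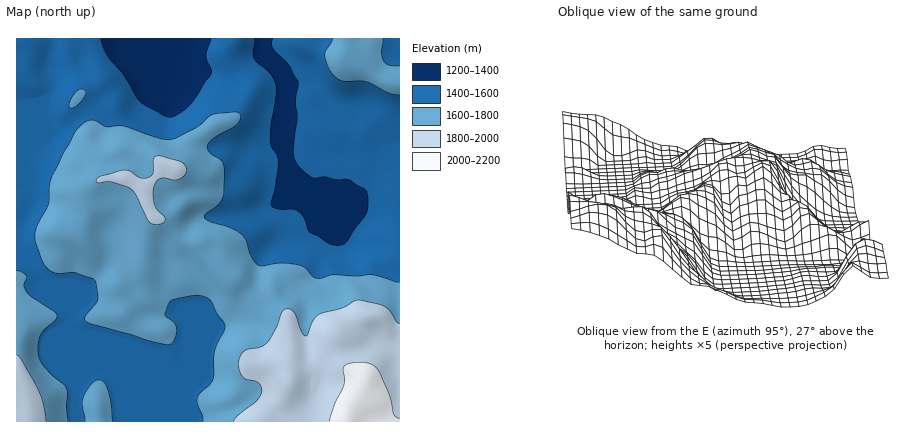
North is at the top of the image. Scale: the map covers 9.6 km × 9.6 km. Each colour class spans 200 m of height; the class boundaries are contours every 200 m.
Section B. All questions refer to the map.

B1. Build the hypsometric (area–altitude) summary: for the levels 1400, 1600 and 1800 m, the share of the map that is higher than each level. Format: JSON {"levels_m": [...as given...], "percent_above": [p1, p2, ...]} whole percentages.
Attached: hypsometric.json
{"levels_m": [1400, 1600, 1800], "percent_above": [91, 47, 13]}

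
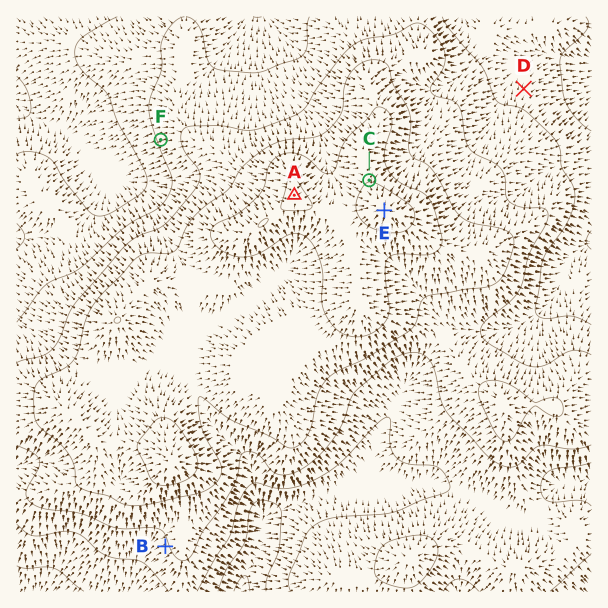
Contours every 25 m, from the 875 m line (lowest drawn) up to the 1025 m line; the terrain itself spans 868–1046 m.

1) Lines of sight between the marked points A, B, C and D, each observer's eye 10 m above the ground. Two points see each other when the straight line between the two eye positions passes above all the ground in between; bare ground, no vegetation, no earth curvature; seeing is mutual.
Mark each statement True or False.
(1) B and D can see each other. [False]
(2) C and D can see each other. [True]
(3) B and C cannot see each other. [True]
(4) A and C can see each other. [True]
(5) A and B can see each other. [False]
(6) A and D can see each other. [False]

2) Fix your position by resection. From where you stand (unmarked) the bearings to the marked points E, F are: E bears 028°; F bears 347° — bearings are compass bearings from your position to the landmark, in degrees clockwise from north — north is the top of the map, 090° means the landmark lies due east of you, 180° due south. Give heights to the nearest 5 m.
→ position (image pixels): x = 240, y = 482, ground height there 940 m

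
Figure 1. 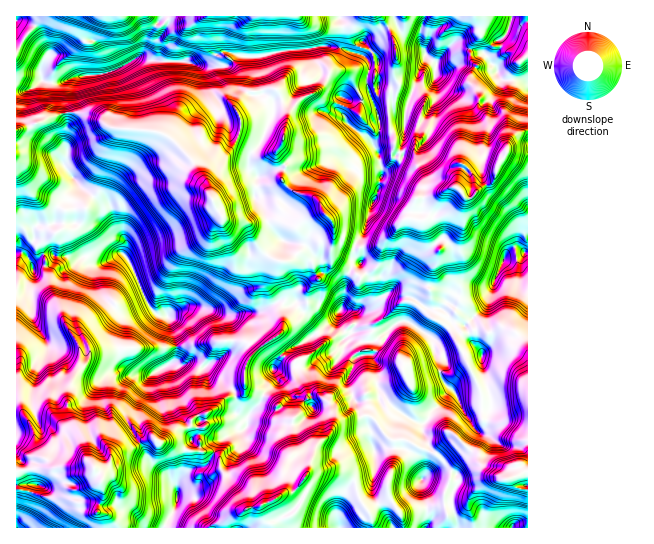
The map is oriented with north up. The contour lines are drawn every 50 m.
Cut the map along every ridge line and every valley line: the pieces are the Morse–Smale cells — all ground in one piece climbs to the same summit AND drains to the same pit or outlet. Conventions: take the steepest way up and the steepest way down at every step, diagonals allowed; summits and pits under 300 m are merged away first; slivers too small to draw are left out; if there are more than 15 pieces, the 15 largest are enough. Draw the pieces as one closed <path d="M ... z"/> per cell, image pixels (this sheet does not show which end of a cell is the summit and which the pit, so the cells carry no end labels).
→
<path d="M77 183l-8 15-4 2-8 9-2 13-5 3-13 0-4 5 0 11-6 6-2 7-9-1 0 217 37-1 6-2 20 0 10-3 12 13 2 21-6 13 7 4 2 13 57 0 13-22 1-24 12-11 16-4 4-5 7-17 10-9 17-7 4-3 0-8 13-15 3-8-18-8-1-16 5-13 13-13 19-12 2-30-6 0-19 9-16 0-8 3-15-2-26-8-6 0-18 11-8 0-6-3-7-8-12-30-8-16-5-5 4-8-2-5-10-11-14-25z"/><path d="M277 89l-28 3-13 13-1 2 6 15-1 11-11 18-21 22-1 11-10-11-6-15-21-21-11-5-46-4-7-3-7-6-24-7-22 4-12 7-23 6-2 2 0 120 9 3 2-7 6-6 0-11 4-5 13 0 5-3 2-13 8-9 4-2 8-15 24 22 14 25 10 11 2 5-4 8 5 5 8 16 12 30 7 8 6 3 8 0 18-11 6 0 26 8 15 2 8-3 16 0 19-9 6 0 2-6-5-16-1-18 12-3 12-11 2-15-5-7 0-5 7-6 14-5 1 1 1-2-6-11-27-10-9-10 4-13-8-9-1-6 8-13 3-24-6-17z"/><path d="M327 45l-20 4-25 2-20 5-25-1-10 10-6 2-18 0-14-6-28 0-23-4-20 12-17 6-28 2-12 6-14 0-5-3-12 9-14 2 0 39 25-7 12-7 22-4 24 7 7 6 7 3 46 4 11 5 21 21 6 15 10 11 1-11 21-22 11-18 1-11-6-15 1-2 13-13 28-3 4 8 6 17-3 24-8 13 1 6 8 9-4 13 9 10 27 10 6 12 9 10 3 17 19 10 11-18 18-57-4-20-7-11-27-21-5-12 5-10 5 0 18-9-1-13 2-14-7-8z"/><path d="M319 396l-8 2 0 9-6-6-5 5-3 9-6 5-10-7-7-12-11-5-3 7-13 15 0 8-25 13-6 6-7 17-4 5-16 4-12 11-1 24-12 21 262 1 3-7-8-34 3-14-8-16-14-9-20 0-8 3-3-8 0-13 6-7-7-7-25 3-8 4-4 5 0-13-2-9-6-7z"/><path d="M390 293l-11 6-9 10-29 0-6 10-10 6-6-1-21-17-14 16-3 10-19 12-13 13-5 13 1 16 18 8 13-16-3-8 2-2 18 16 6 12 4 3 6-1 2-5-4-20 2-7 10-10 20-8 4-3 0-6 2 7 11 11-8 19 0 6 5 15 4 3 8 0 12-2 4-6 14 16-10 11-6 3 2 7 9 9 17 1 20 11 2-5-6-15 0-6 28-36 5 5 8 19 9 14 4 4 6-3 8-19 0-12-10-3-16-39-13-24-9-8-8-5-1-9-11-2-12-10-14 0z"/><path d="M426 56l-18 46-7 49 12 2 3 4 11 25 11 9 17-4 10-22 7 10 1 11 4 5 16-10 4-15 10-15 2-10 6-6 13-5 0-45-9-5-18-1-6-12-13 2-8-4-13-1-14 8-10 1-2-2 1-8z"/><path d="M381 16l-219 0-7 11-7 23-9 7 22 4 28 0 12 4 12-4 10-9 18 4 21 0 20-5 25-2 20-4 31 8 5-12 5 6-4 8 3 4 3 4 9 0 0 24-8 4-2 3 7 13 1 8 6 2 6-2 0-20 2-4 8-5 0-3-6-10 3-11-3-24-6-15z"/><path d="M510 151l-3 0-7 10-7 20-15 8-7 8-6 1-4 13 0 15-2 5-23 24-8 27 7 27 7 0 5-6 20 13 7 1 13-12 8-26 12-26 6-5 15 3 0-97z"/><path d="M455 436l-9 4-12 12-5-1-2 2-2 22-4 4 0 8 8 34-2 6 100 1 1-57-18 8-9 0-7-3-11-9-4-6 0-6-12-7z"/><path d="M161 16l-144 0-1 3 20 8 13 26-8 16 0 10 6 4 14 0 12-6 38-5 26-13 11-9 4-9 0-7 4-9 5-6z"/><path d="M519 248l-6 0-6 5-12 26-8 26-14 13 0 24 8 9 4 30 5 14 12-4 15-2 11 2 0-138z"/><path d="M415 219l-10 0-16 18-14 10-20 2 0 8 5 6-9 5-4 9-5 32 28 0 9-10 8-6 10 4 14 0 18 12 6 0-7-27 12-35-7-9-6-16z"/><path d="M527 16l-102 0-5 29 5 10 11 8-1 8 2 2 10-1 14-8 13 1 8 4 13-2 6 12 18 1 8 4z"/><path d="M521 389l-19 2-12 4 1 14-4 13-4 6-5 3-5-4-9-14-8-19-5-5-28 36 0 6 6 15-1 4 6 2 12-12 9-4 12 12 12 7 1 8 9 10 12 6 9 0 16-7 2-2 0-77z"/><path d="M89 464l-10 3-20 0-6 2-36 2-1 56 89 1-1-13-7-4 6-13-2-21z"/>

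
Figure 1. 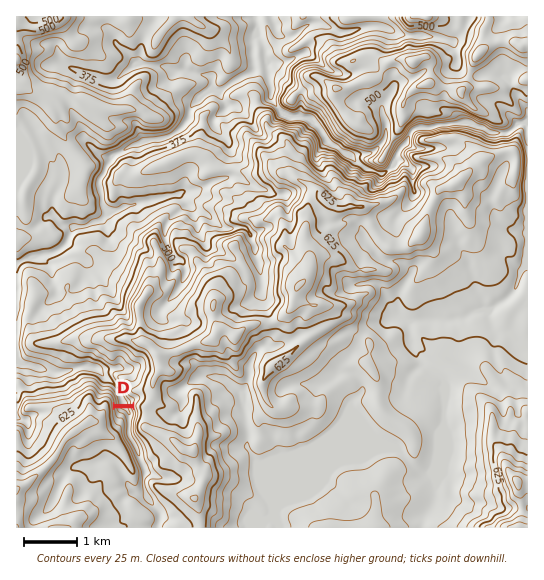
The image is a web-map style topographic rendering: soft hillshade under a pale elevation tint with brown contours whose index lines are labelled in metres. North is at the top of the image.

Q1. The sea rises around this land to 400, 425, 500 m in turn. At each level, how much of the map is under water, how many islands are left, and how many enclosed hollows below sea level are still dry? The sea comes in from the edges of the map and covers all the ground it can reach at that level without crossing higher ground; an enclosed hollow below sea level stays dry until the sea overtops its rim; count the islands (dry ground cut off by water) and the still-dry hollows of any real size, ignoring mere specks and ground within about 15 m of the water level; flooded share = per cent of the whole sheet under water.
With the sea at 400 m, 14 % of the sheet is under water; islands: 0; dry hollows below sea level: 0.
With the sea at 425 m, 22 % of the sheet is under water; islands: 0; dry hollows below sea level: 0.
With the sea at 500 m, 37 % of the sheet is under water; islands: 0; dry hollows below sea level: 0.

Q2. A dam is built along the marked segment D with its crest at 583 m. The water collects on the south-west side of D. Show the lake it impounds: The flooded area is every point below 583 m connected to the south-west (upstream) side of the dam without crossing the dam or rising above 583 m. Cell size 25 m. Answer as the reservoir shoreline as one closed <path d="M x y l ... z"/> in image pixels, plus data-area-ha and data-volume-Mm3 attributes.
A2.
<path d="M134 408l-1 0-2 0-1 0-1 0-2 0-1 0-1 0-2 0-1 0-1 0-2 0-1 0-1 0-2 0-1 0-1 1 0 1 1 1 1 0 0 2 0 1 0 1 0 2 1 1 1 1 1 1 1 0 2 0 1 0 1 1 0 1 0 1 0 1 1 1 0 1 0 1 0 2-1 0 0 1 0 1 0 1 1 1 0 1 0 1 0 2 1 0 0 1 0 1 1 1 1 1 0 1 0 1 1 0 0 2 1 0 0 1 1 1 1 0 0 2 1 1 0 1 0 2 1 0 0 1 0 1 1 1 1 1 0 1 0 1 1 0 0 2 1 0 0 1 0 1 0 2 1 0 1 1 0 1 0 1 1 1 0 1 0 1 0 2 1 0 0 1 0 1 0 2 0 1 0 1 0 2-1 1 0 1 0 2 0 1 1 1 0 2 0 1 0 1-1 0 0 2-1 0 0 1 0 1 0 1 1 1 0 1 1 1 1 1 1 1 1 1 1 1 1 1 1 1 2 0 0 1 1 1 1 0 0 1 2 0 0 1 1 0 1 1 0 1 1 0 0 2 1 0 0 1 0 1 1 1 1 1 0 1 0 1 2 0 0-1 1-1 1 0 0-2 0-1 0-1-1-1-1-1 0-1 0-1-1 0-1-1 0-1-1 0-1-1 0-1 0-1-1-1-1 0 0-1 0-1 0-2-1 0-1-1 0-1 0-1-1-1-1 0 0-1 0-1-1-1-1-1-1-1 0-1-1-1 0-1 0-1 0-1 0-2 0-1 0-1 0-2 1-1 1-1 1-1 1 0 2 0 0-1 0-1 0-1 0-1-1-1-1 0 0-1 0-1-1-1-1-1 0-1 0-1 0-1-1-1-1 0 0-1 0-1-1-1-1-1 0-1 0-1 0-2 0-1 0-1-1 0 0-2 0-1 0-1-1-1 0-1 0-1-1-1-1 0 0-2-1-1 0-1-1-1 0-1-1 0-1-1 0-1 0-1-1-1-1 0 0-1 0-1 0-2-1 0-1-1 0-1 0-2 0-1 1-1 1 0 0-2 0-1 0-1 0-2 1-1 0-1 0-2 0-1 0-1 0-2 0-1-1-1-1-1z" data-area-ha="44" data-volume-Mm3="8.73"/>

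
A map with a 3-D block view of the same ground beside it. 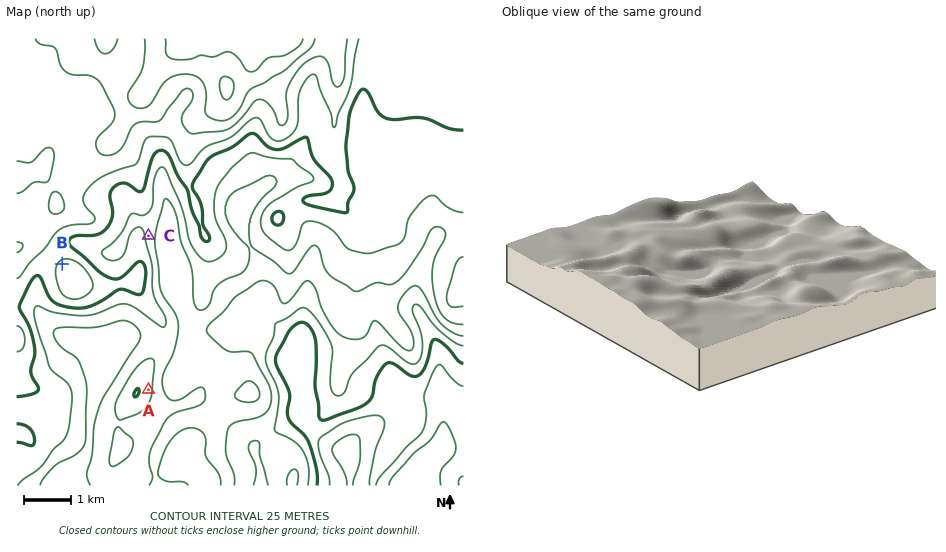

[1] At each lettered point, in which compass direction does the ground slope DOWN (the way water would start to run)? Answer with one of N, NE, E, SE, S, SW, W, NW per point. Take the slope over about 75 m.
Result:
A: E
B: NW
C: E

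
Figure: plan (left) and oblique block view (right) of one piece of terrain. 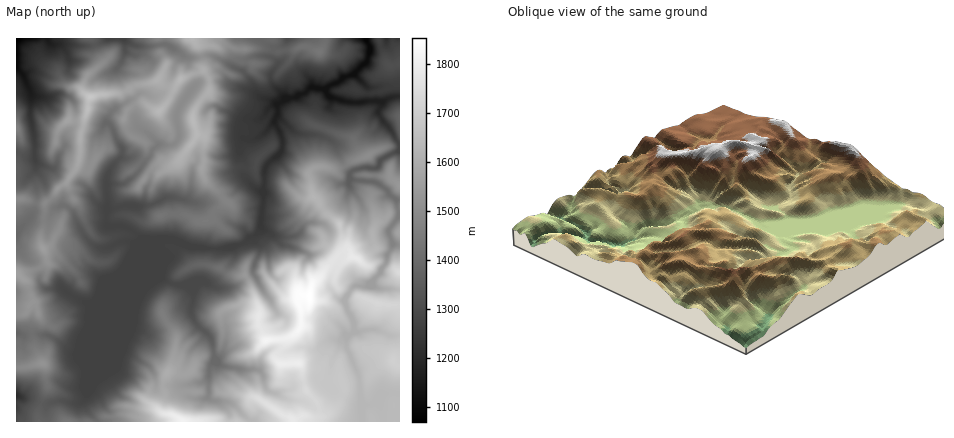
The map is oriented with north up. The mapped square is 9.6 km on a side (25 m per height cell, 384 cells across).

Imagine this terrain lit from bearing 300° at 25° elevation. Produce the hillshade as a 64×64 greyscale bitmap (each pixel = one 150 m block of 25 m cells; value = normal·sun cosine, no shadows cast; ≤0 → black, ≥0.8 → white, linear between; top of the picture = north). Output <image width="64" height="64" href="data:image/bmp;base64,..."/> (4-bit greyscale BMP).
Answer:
<image width="64" height="64" href="data:image/bmp;base64,Qk12CAAAAAAAAHYAAAAoAAAAQAAAAEAAAAABAAQAAAAAAAAIAAATCwAAEwsAABAAAAAAAAAAAAAAABEREQAiIiIAMzMzAERERABVVVUAZmZmAHd3dwCIiIgAmZmZAKqqqgC7u7sAzMzMAN3d3QDu7u4A////AKqpmrupq6q6qaqpmZq7qrqYeah3mYiql3d3VWd4iIiIu6mKqYibzMu6qqq7upiau6mKqpd5mZmZh4d2VniYiIjLuYmpeJq73ty7u7qamZmruru7l4mYiqmYh4dmaIiIiLvKdnd3eavO7d3cqYmYh3mqmqu5iImZmZiHiHZoiIiIu7qGVmZ4mrze/9qamIiHZrqZrMp3iaqZh3iIdmiHiIiImpZVZniJqs7+7amXeIh3vLury4moeJl2eIiGaId4iGZ5lkVWeIiZrO/+upZmZmjNy7u7q8hniHd4iIZoh3iHRVd0NVVoiIiazu7MtmdkJL3Musys2maHVniIdnmXeIdVVVMjVniIiIm93M3IZ4YijMuaurzaZWZGeIh2eZiIiJmYYxNXiIiIibzM3cqHmDBKuodmi8uHdTV4iHaJmImImruEE1eIiIiJvN3M3JeKcSjMqGNbyZmXRXiId5mImZiJqpUjV4iIiIis3M3dl3mVWK3tyTbJiJhmeIh4mYiJmZmplzNXiIiIiJvMze2nZpebmr3uk2h1VmVoh4qpiImZiZiHVFaIiIiIiru83ad2Z72pqs7ZZ3ZERFZ3irqZmZmZh2dTNXiIiIiJqrzcpmd3vKm6u7qZu3MzRmZoqqmYiXh3ZmMjaIiIiIiqq7uXVomrmbzLmIitxzI2ZmeIiJmIVXdWdkNHiIiIiJu7qYdoqqmZvMuGiZzpQ0VmZol2eIhlZkVnZVeIiIiIrMuXZnrMyom924RZvNlDNWZXmYdniJhmRGd2Z4iIiIic3IVWet7tqK3tlFm6uUEkVViZiHd3qoUzZ3d3iIiIiJztplZpze7tzO2EjLqoYyNEaqiIiIi6hkNGeHd4iIiIit64Znm8ze7/7GW926h1RDNsypmZqrp0VVaIdVeIiIiJvcqHeKu7zv/7aczduYQ1ZCjamqurmEIjV4l0NoiIiIiauoiImZqrz+mMzN7JliNmInmbupl3M0AWeIVGiIiIiIiahmeImZmauL3K3sq5Q1VDNDjLh2ZUYQR3ZVVniIiIiJunRWeIq8pZ3My8q9uFVTRUEJ7KeId0E2ZVVlVniIiIisuGZ5mL7Vnr78uZ3clmM2ZAHuyIqpZEVlVndkaIiIiJvMqZmqnfluzf/ajP/Id1Z2QJ/pmqllVWZmeZdXiIiIibu6qaus/XrN7tyq7/yYh1VTbvqruFRWZlV4mXeIiIiImZmZiZrNuszMze287smGVnQq2qy5dEZlVmZ4h4iIiIiId3dVVoqqu6vN7dut64ZWdiWrvLmWRVVndnd3iId3iId2Z2QzNomqqqzu3KzsdWh1SKq8yZlDRndniIh3dmZnd2VWdlM0WJqqmc7bm9yFeYNL6JvKmmI2dleIiIiGRFaIdmZ3VEU1m7qYnNusuYV6lBfmermagkZkV4iImal1VomYh2ZlRCWbzLmIq6unh4uoMWVouYqURlRXmZiazKh4iZmod2U0NZq7y6iJmIiYi6mCBVapZ5dlRFeJmIm8y6mZmrqXdSM1m7uqqJh3eKmbqZYmVqpkeXQkVoh2ZoebupmZqqmFM0WbzLqph2VXqauYl0l2nLVYcyVWiYVDVDaJiJd4h3dUVpvMy7qHZlWbu4Z5e6ic/FVTM0Wbu4M1E1ZmiGd2VmZnnNzLu5dmdYzLlnmpqprvxSNCJZq96TYzVVWJdVZlZ3ac7czLhmVVnLqJqbZ6ms77IkEEm5jfh2NFRIpjRWZ4dZ3tzdt1VUJaqaqplmiqvP6CQQGMyX3qplUzilEjVnh0je3e63VVQTq5rdhmZ5qb7rVEAErcme26l0JqUSI2iYRc3e7tqHZlIkZ++kZmm4fex0YgBau6vsu6ZEliI0aJlSfO7u3KmIqmQgLtd1atlK7ZN3IBaZqL3M2lR0ESRpqpUm3u3MqYrMuoMBimRa7VXNk2lzFZiHarvelGQAAliaqVOtzMupiry7unIAQkrulJ2SSZVHmIdXma7oVRACaImrlZzLu6mZqqmruUARS961jKEnlnmYd3iHe+t1EAJnh4qXnKqqmZqqmImohgBb3tZrswSImoeIiHZ6y4YgAmeHaJmqqYiZmauod4i8AXze/Gi0AVmqd4iIZXvJdyACV4h2eqqqmIiZq7mHaL0Cnc3/ycYAOctmiYdEfNhYUAFHd3dZy6qYiZmqqXeKvDKdvO/72gAmvZaKqDFr6TdxEkZ3Z2nMupmImqq6hr7cVYy87/ztIBN7uZqqcTncQTIiNWdlaMy6qXerqquoju5Wi7vf7d1gESR6upu1Fb6jEAE0ZmVFm7zKdXmIh4h63WaKqazczKdlREaJmakyfNpBEjVWZlNWacx3mXdlZlVoVpqpit3Jq6qal3iHimE53GETRWZlVGZCWYi8uYeJh2ZYq8y73+mKqrzcuqdpoxSbYRMzRmRVV2MlY0ndmamId3m7vMq//VV5vMzM7GfKVGhSJUNFU2ZGZVVlIVnNyYd2yqu7uK7/pCSMy6rflauqlkRVVnYyWVRVZmVCEW3sqHbbqqu4jO/rUTrLqr7Weq3IZDV3iGM3lURWQ0QxBN/JiNyqqrmbze21Fbu7vNloq7hVRVVndlWIVWZCNVMQj9qZ3KmZuqzMzNpDm7zMmJmXVFQ0ZkRWd3l2iHM2ZTBO65rduoiru7urzJaKqruYmYhUVEV4dVZni7mJlTWHY1vKqszMqqq7qHaLuruZh3iYdmZnVYmZmHVr3KqnM3dmu5ip"/>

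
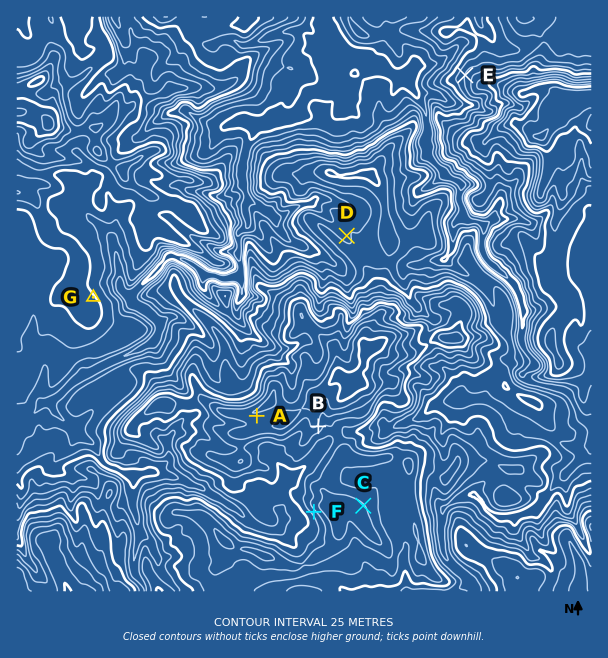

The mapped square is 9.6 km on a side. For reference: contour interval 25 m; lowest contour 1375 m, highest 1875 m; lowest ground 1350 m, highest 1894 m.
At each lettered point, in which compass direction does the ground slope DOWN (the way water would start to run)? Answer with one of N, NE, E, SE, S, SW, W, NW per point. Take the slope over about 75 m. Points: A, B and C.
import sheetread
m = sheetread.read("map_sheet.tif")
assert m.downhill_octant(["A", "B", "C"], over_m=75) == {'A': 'S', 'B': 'SE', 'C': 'NE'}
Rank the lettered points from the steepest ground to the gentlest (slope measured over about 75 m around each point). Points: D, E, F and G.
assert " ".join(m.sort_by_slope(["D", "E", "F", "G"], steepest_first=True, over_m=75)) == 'F E G D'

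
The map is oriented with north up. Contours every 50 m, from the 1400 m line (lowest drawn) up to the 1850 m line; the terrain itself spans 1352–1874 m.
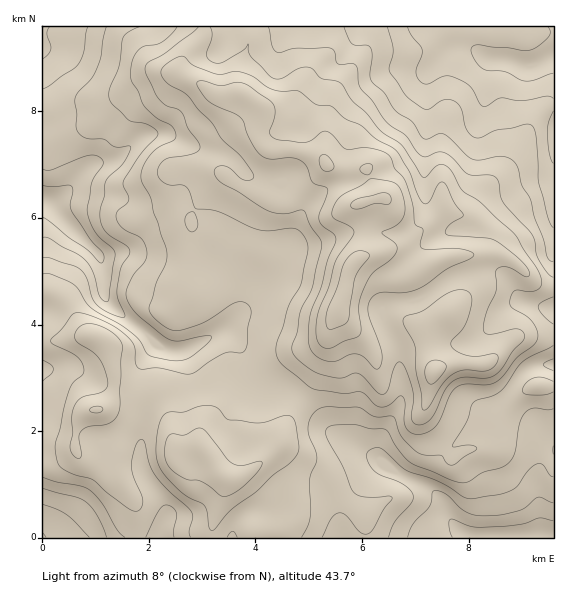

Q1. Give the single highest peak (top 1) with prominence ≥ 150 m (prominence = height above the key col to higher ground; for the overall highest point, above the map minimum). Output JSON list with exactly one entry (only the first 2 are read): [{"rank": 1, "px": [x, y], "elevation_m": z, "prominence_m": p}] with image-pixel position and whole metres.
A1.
[{"rank": 1, "px": [340, 305], "elevation_m": 1874, "prominence_m": 522}]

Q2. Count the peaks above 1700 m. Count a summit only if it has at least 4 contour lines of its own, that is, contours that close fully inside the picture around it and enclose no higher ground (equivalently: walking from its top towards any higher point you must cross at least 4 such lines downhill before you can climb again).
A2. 1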